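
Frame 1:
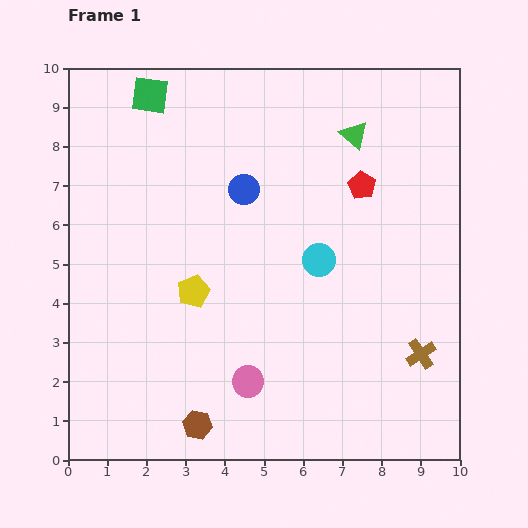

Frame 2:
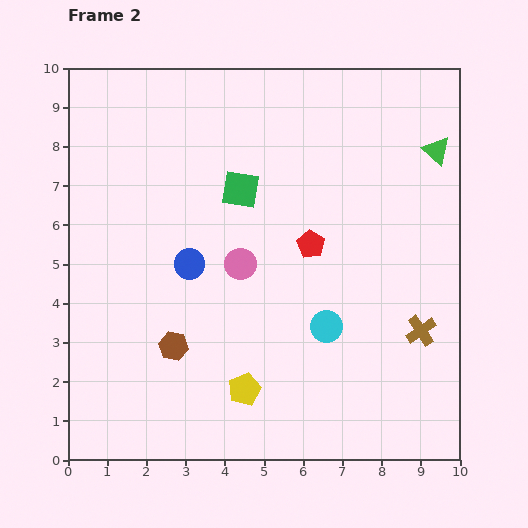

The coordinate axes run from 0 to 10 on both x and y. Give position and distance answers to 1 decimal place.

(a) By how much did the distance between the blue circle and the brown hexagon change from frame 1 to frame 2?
-4.0

Distance in frame 1: 6.1. Distance in frame 2: 2.1.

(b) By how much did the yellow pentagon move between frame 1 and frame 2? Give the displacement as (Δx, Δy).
(1.3, -2.5)

The yellow pentagon was at (3.2, 4.3) in frame 1 and (4.5, 1.8) in frame 2.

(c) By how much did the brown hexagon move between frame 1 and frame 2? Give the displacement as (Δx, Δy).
(-0.6, 2.0)

The brown hexagon was at (3.3, 0.9) in frame 1 and (2.7, 2.9) in frame 2.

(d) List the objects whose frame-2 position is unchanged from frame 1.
none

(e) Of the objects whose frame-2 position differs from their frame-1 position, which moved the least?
the brown cross

(moved 0.6)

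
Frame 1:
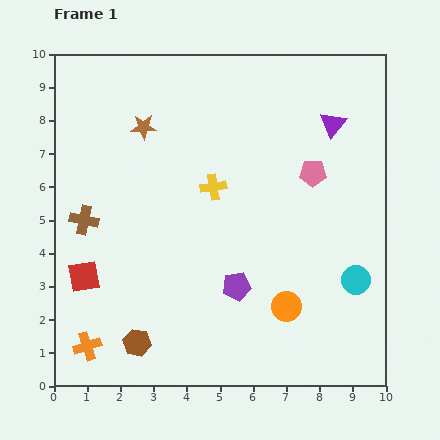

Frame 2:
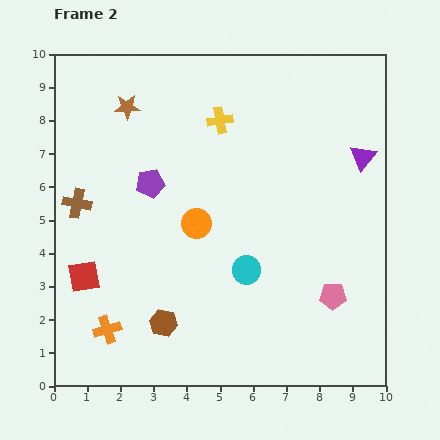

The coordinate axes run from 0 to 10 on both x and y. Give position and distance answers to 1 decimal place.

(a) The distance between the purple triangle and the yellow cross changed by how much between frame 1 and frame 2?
+0.3

Distance in frame 1: 4.1. Distance in frame 2: 4.4.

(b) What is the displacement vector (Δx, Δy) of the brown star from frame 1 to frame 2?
(-0.5, 0.6)

The brown star was at (2.7, 7.8) in frame 1 and (2.2, 8.4) in frame 2.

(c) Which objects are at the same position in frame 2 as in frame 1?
the red square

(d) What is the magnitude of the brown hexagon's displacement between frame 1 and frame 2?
1.0

The brown hexagon moved from (2.5, 1.3) to (3.3, 1.9), a distance of √(0.8² + 0.6²) ≈ 1.0.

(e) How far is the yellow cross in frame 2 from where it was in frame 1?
2.0

The yellow cross moved from (4.8, 6.0) to (5.0, 8.0), a distance of √(0.2² + 2.0²) ≈ 2.0.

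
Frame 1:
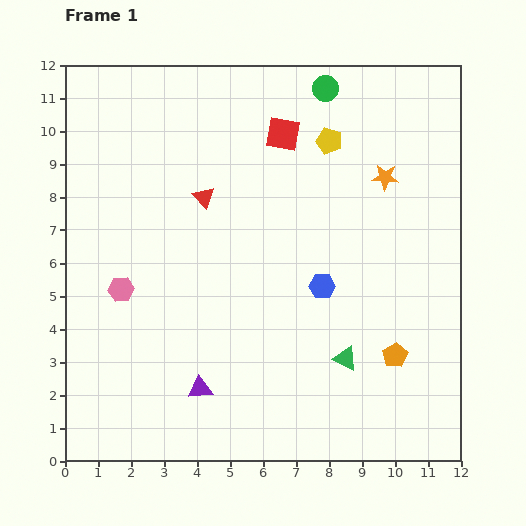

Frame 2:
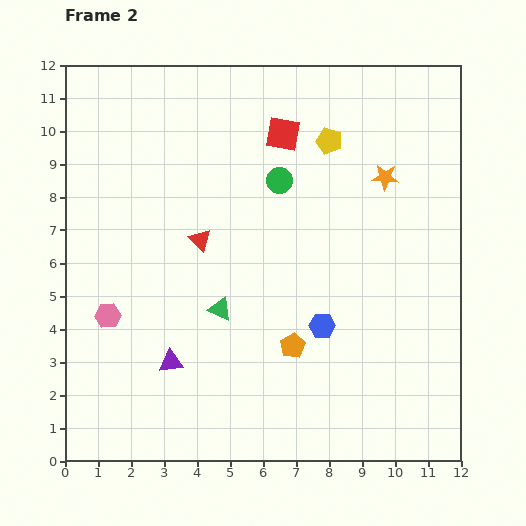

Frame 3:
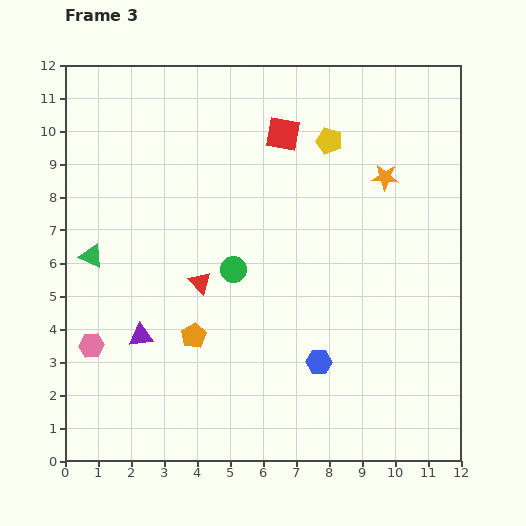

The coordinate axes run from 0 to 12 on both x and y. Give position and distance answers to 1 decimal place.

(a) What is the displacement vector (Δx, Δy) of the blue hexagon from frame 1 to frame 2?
(0.0, -1.2)

The blue hexagon was at (7.8, 5.3) in frame 1 and (7.8, 4.1) in frame 2.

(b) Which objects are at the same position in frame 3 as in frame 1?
the yellow pentagon, the red square, the orange star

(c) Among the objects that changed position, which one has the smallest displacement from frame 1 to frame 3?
the pink hexagon

(moved 1.9)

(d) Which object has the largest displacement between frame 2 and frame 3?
the green triangle

(moved 4.2; next 3.0)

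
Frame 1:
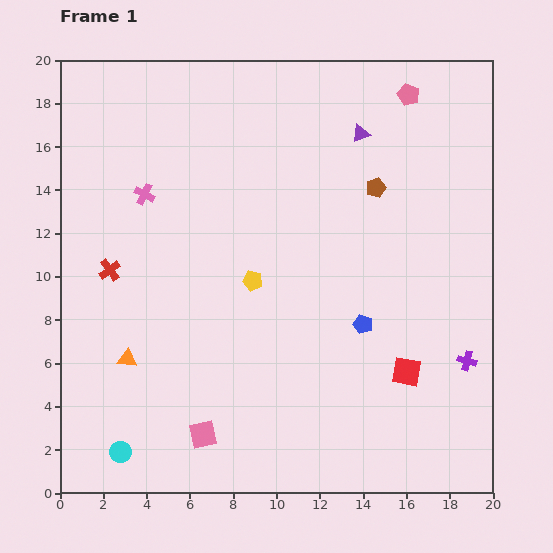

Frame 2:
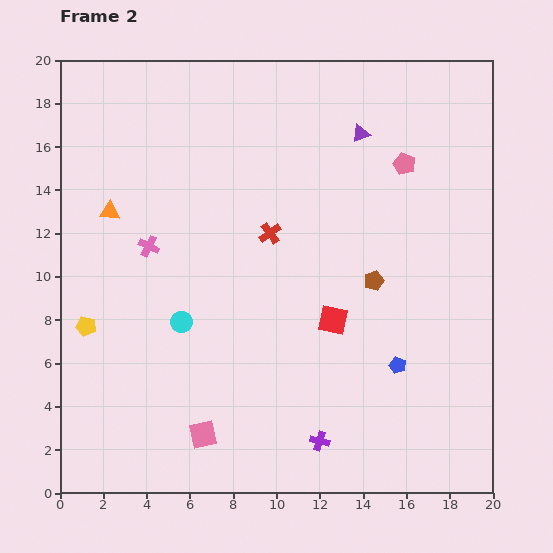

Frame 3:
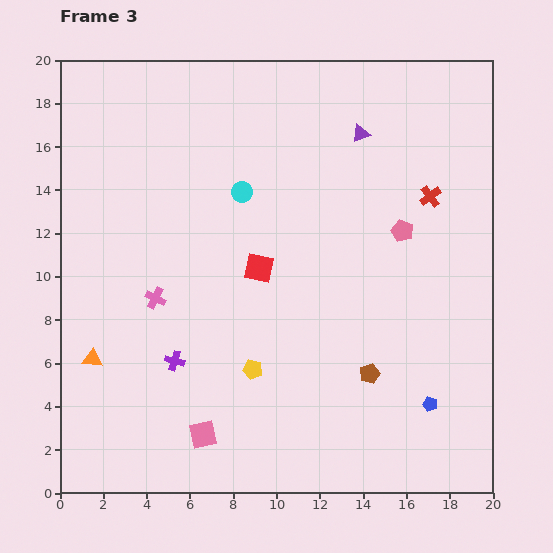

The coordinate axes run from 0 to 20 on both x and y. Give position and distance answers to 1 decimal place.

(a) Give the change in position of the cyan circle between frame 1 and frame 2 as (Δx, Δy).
(2.8, 6.0)

The cyan circle was at (2.8, 1.9) in frame 1 and (5.6, 7.9) in frame 2.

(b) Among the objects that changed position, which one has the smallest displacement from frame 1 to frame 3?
the orange triangle

(moved 1.6)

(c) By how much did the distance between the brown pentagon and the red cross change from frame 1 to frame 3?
-4.2

Distance in frame 1: 12.9. Distance in frame 3: 8.7.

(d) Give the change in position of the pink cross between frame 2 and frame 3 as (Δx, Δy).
(0.3, -2.4)

The pink cross was at (4.1, 11.4) in frame 2 and (4.4, 9.0) in frame 3.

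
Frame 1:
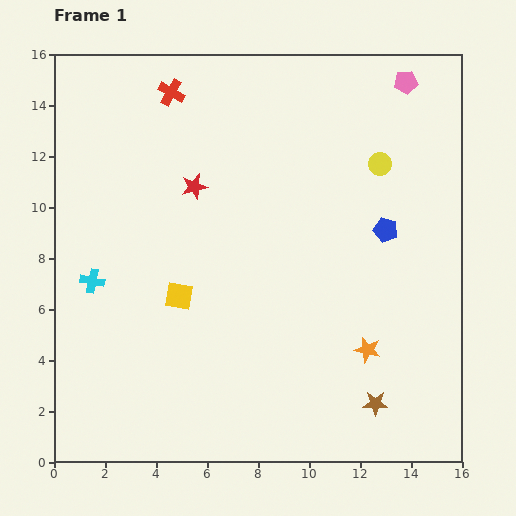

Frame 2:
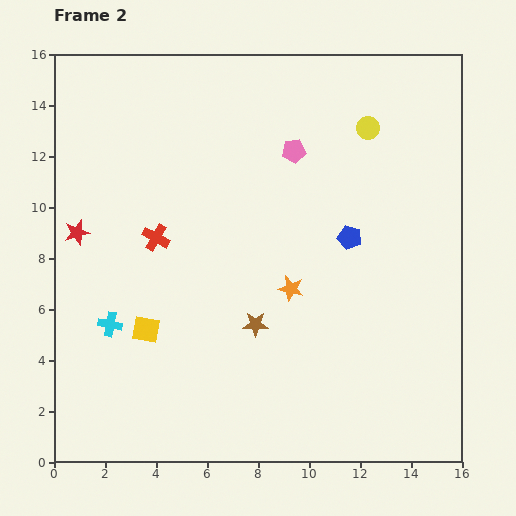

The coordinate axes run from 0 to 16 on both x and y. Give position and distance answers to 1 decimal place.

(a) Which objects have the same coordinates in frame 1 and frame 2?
none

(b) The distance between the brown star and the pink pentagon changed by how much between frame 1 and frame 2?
-5.7

Distance in frame 1: 12.7. Distance in frame 2: 7.0.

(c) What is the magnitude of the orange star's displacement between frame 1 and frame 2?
3.8

The orange star moved from (12.3, 4.4) to (9.3, 6.8), a distance of √(3.0² + 2.4²) ≈ 3.8.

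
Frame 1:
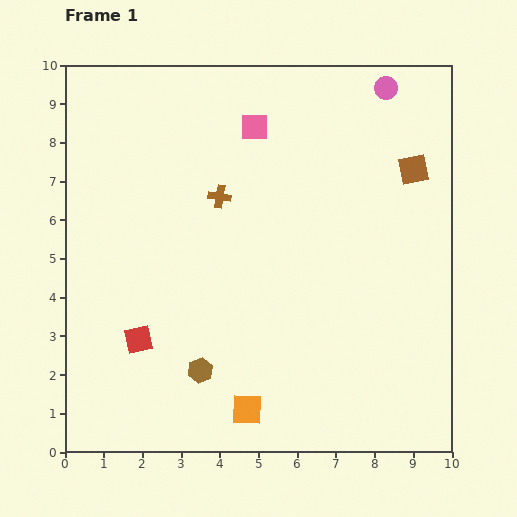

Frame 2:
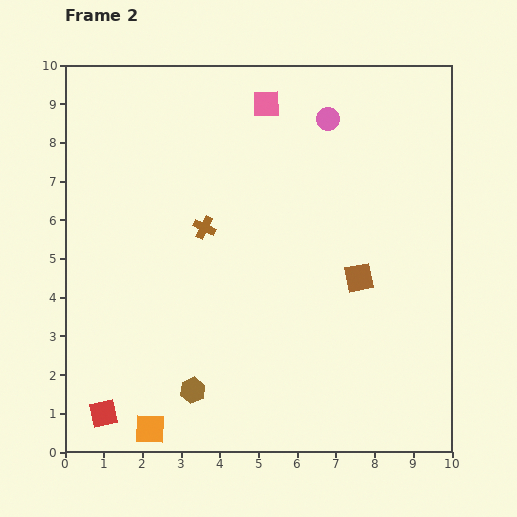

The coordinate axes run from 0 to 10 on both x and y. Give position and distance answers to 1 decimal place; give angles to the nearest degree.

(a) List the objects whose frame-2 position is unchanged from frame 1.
none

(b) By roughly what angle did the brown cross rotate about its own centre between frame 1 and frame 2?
17° clockwise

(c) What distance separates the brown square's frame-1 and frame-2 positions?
3.1

The brown square moved from (9.0, 7.3) to (7.6, 4.5), a distance of √(1.4² + 2.8²) ≈ 3.1.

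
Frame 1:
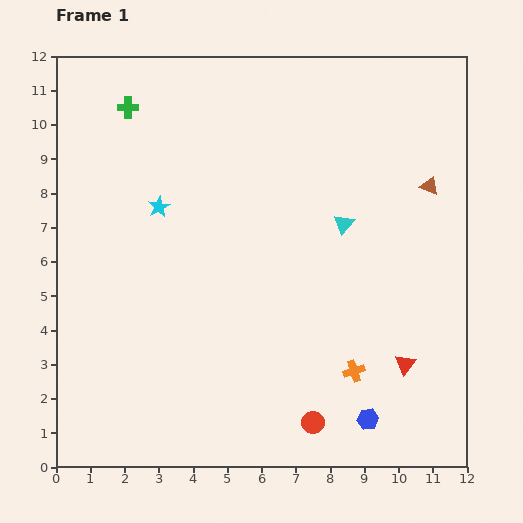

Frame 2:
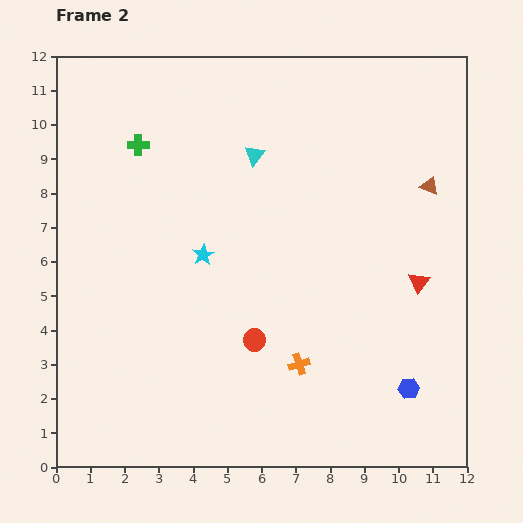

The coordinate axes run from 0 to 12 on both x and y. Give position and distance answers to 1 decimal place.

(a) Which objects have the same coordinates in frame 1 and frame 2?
the brown triangle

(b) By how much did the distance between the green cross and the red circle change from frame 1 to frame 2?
-4.1

Distance in frame 1: 10.7. Distance in frame 2: 6.6.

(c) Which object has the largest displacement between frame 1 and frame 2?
the cyan triangle

(moved 3.3; next 2.9)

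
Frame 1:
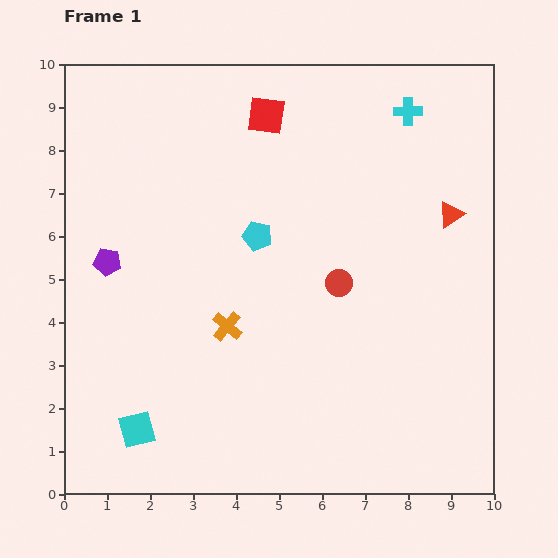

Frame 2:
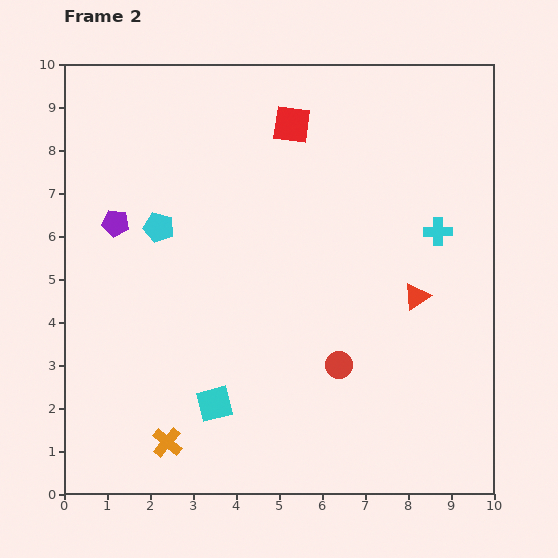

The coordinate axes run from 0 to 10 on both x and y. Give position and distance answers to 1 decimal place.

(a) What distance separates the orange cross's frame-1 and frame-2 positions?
3.0

The orange cross moved from (3.8, 3.9) to (2.4, 1.2), a distance of √(1.4² + 2.7²) ≈ 3.0.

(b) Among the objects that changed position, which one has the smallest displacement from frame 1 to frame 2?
the red square

(moved 0.6)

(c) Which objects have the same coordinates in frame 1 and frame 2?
none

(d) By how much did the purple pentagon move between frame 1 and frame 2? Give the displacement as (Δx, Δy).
(0.2, 0.9)

The purple pentagon was at (1.0, 5.4) in frame 1 and (1.2, 6.3) in frame 2.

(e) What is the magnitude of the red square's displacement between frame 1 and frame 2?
0.6

The red square moved from (4.7, 8.8) to (5.3, 8.6), a distance of √(0.6² + 0.2²) ≈ 0.6.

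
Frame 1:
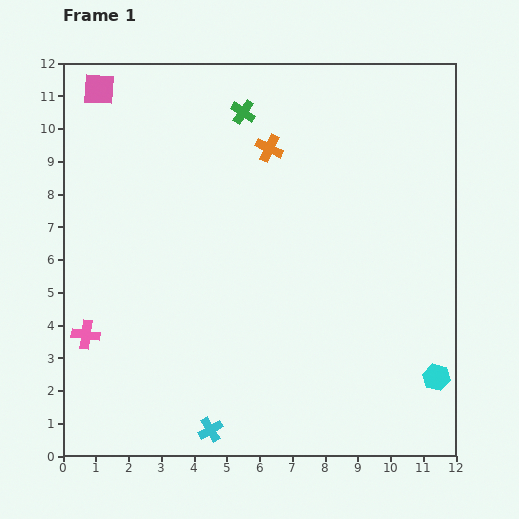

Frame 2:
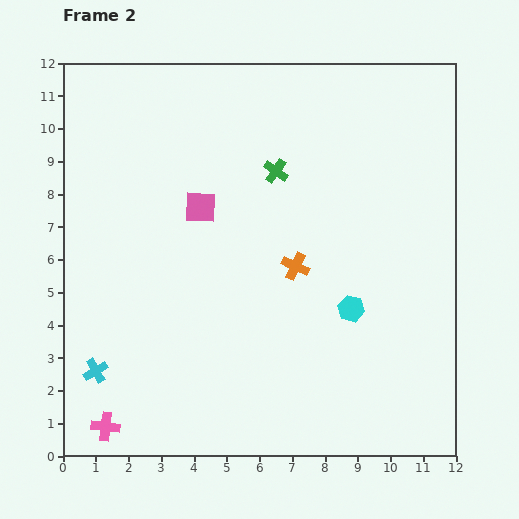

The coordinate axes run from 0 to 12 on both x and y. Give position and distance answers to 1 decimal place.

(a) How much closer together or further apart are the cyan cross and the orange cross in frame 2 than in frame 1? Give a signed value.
-1.9

Distance in frame 1: 8.8. Distance in frame 2: 6.9.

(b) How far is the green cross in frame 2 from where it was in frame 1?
2.1

The green cross moved from (5.5, 10.5) to (6.5, 8.7), a distance of √(1.0² + 1.8²) ≈ 2.1.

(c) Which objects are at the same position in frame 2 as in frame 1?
none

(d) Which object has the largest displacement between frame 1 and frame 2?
the pink square

(moved 4.8; next 3.9)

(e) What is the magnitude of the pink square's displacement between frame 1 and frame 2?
4.8

The pink square moved from (1.1, 11.2) to (4.2, 7.6), a distance of √(3.1² + 3.6²) ≈ 4.8.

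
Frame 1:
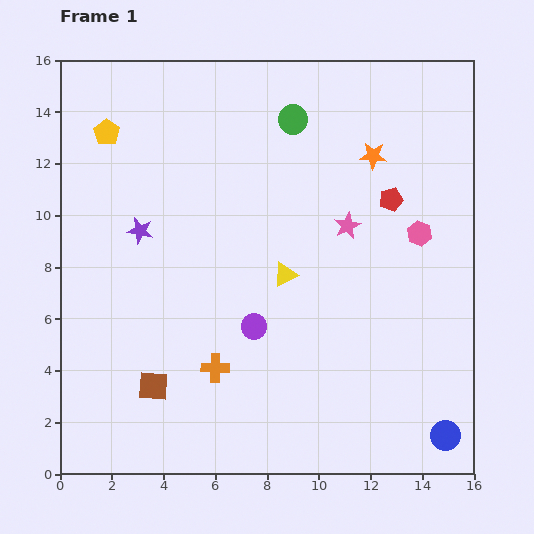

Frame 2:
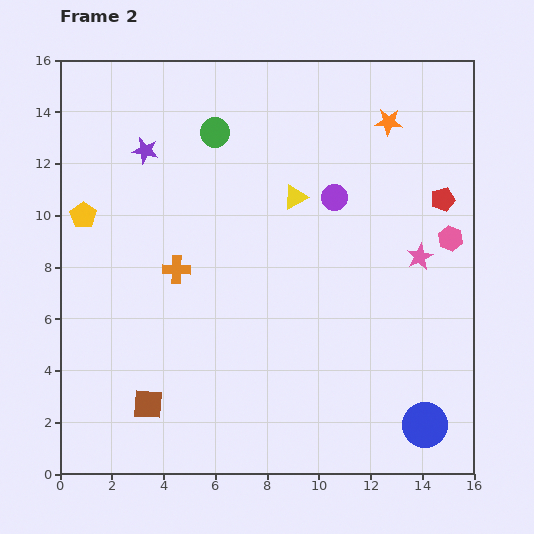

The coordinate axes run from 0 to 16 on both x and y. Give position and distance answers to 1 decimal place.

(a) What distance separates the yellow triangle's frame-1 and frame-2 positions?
3.0

The yellow triangle moved from (8.7, 7.7) to (9.1, 10.7), a distance of √(0.4² + 3.0²) ≈ 3.0.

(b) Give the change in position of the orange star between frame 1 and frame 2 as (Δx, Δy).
(0.6, 1.3)

The orange star was at (12.1, 12.3) in frame 1 and (12.7, 13.6) in frame 2.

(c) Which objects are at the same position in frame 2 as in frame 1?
none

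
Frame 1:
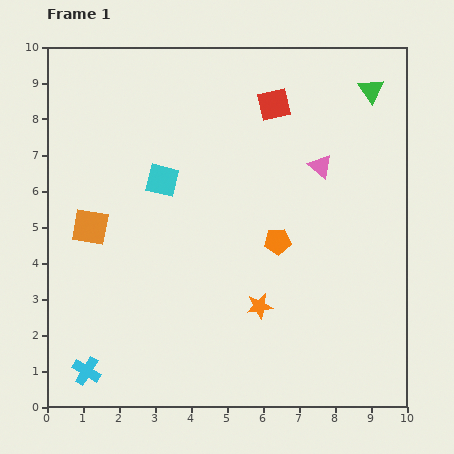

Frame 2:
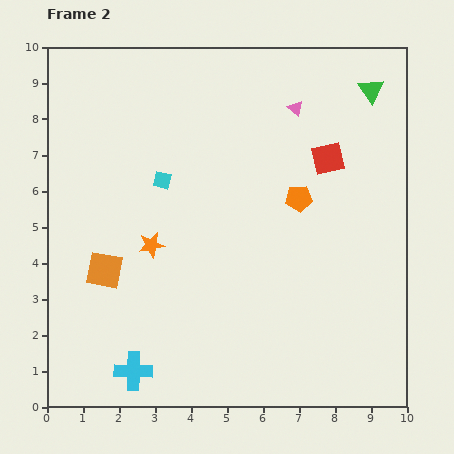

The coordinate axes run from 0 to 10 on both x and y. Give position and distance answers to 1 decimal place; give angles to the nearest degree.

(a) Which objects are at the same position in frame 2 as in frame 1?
the cyan square, the green triangle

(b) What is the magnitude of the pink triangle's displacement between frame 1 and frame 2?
1.7

The pink triangle moved from (7.6, 6.7) to (6.9, 8.3), a distance of √(0.7² + 1.6²) ≈ 1.7.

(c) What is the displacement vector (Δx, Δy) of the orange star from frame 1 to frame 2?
(-3.0, 1.7)

The orange star was at (5.9, 2.8) in frame 1 and (2.9, 4.5) in frame 2.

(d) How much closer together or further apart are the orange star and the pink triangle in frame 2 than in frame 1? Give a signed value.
+1.2

Distance in frame 1: 4.3. Distance in frame 2: 5.5.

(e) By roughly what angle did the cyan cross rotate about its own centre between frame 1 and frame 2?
30° counter-clockwise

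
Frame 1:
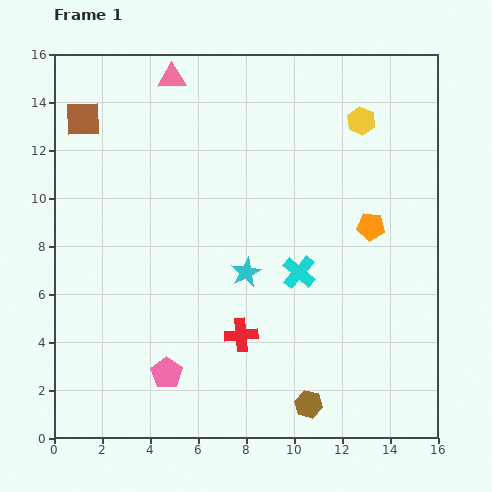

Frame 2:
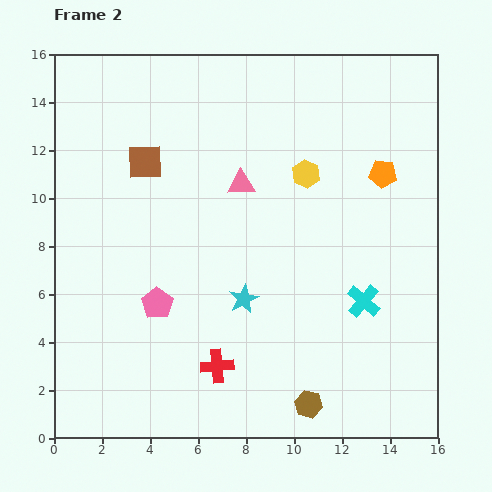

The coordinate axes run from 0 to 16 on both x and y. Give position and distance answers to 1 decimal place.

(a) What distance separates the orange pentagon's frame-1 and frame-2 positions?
2.3

The orange pentagon moved from (13.2, 8.8) to (13.7, 11.0), a distance of √(0.5² + 2.2²) ≈ 2.3.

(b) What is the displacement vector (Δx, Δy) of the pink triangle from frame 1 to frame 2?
(2.9, -4.4)

The pink triangle was at (4.9, 15.0) in frame 1 and (7.8, 10.6) in frame 2.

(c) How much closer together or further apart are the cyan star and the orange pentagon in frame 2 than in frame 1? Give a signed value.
+2.3

Distance in frame 1: 5.5. Distance in frame 2: 7.8.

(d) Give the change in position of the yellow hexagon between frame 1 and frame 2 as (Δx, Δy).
(-2.3, -2.2)

The yellow hexagon was at (12.8, 13.2) in frame 1 and (10.5, 11.0) in frame 2.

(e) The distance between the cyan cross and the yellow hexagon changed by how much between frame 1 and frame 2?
-1.0

Distance in frame 1: 6.8. Distance in frame 2: 5.8.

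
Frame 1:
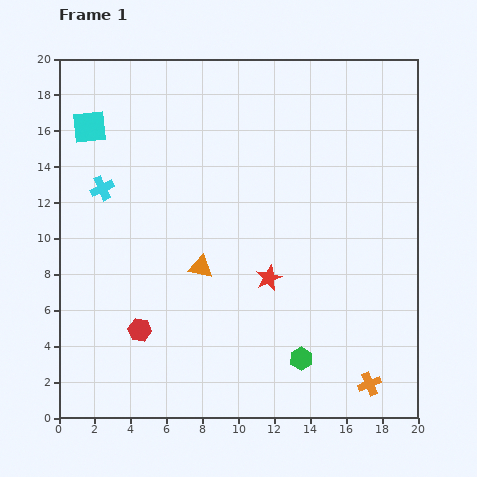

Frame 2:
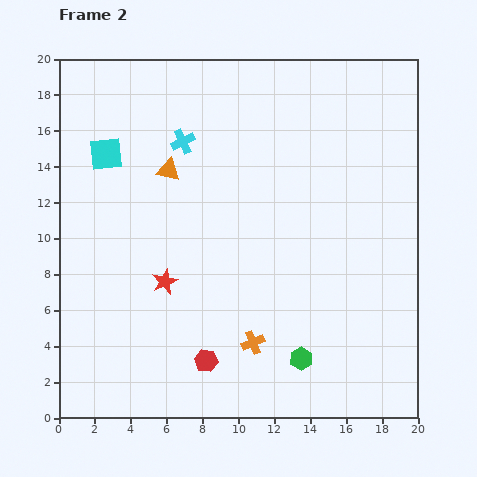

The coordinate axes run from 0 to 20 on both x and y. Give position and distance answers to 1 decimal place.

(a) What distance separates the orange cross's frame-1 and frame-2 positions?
6.9

The orange cross moved from (17.3, 1.9) to (10.8, 4.2), a distance of √(6.5² + 2.3²) ≈ 6.9.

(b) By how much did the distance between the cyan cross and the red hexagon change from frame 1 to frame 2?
+4.1

Distance in frame 1: 8.2. Distance in frame 2: 12.3.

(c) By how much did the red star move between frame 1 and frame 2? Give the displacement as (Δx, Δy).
(-5.8, -0.2)

The red star was at (11.7, 7.8) in frame 1 and (5.9, 7.6) in frame 2.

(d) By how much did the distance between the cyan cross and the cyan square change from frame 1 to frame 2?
+0.9

Distance in frame 1: 3.5. Distance in frame 2: 4.4.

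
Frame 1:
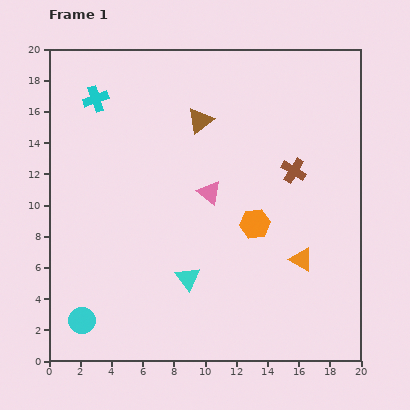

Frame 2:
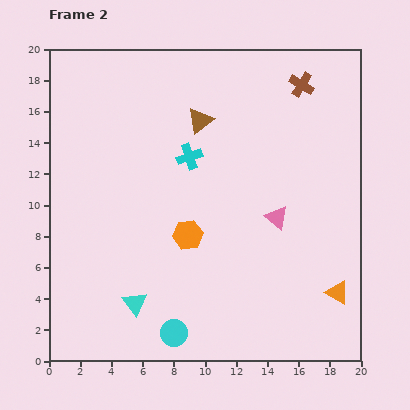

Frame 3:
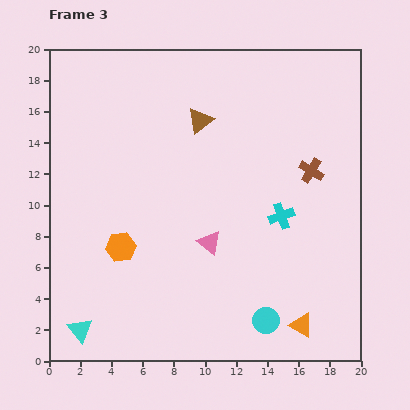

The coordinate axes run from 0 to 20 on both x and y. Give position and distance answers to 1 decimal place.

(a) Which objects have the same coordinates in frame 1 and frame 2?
the brown triangle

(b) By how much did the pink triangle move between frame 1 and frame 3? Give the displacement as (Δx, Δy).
(0.0, -3.2)

The pink triangle was at (10.3, 10.8) in frame 1 and (10.3, 7.6) in frame 3.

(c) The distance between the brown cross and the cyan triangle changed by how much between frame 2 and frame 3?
+0.4

Distance in frame 2: 17.6. Distance in frame 3: 18.0.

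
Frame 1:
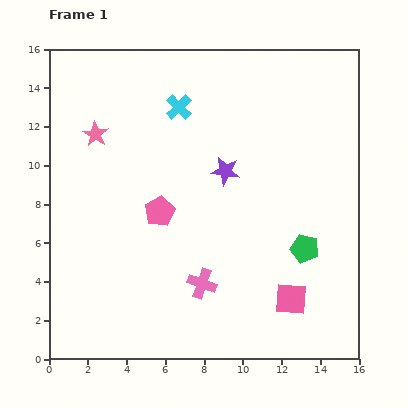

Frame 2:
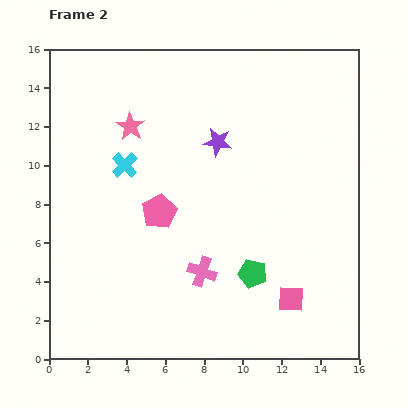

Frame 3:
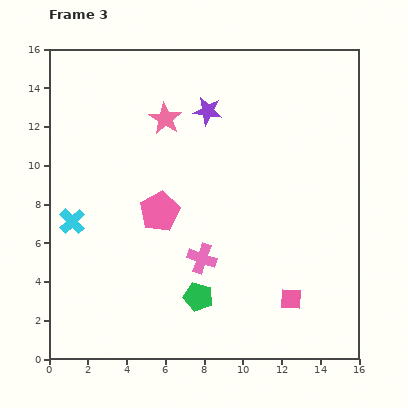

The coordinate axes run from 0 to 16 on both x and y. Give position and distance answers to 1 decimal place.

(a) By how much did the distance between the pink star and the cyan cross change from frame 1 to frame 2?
-2.5

Distance in frame 1: 4.5. Distance in frame 2: 2.0.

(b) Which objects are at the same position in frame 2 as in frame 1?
the pink square, the pink pentagon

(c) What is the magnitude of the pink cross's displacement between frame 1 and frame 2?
0.6

The pink cross moved from (7.9, 3.9) to (7.9, 4.5), a distance of √(0.0² + 0.6²) ≈ 0.6.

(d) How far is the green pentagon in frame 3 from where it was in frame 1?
6.0

The green pentagon moved from (13.2, 5.7) to (7.7, 3.2), a distance of √(5.5² + 2.5²) ≈ 6.0.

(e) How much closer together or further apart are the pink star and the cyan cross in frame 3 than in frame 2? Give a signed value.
+5.2

Distance in frame 2: 2.0. Distance in frame 3: 7.2.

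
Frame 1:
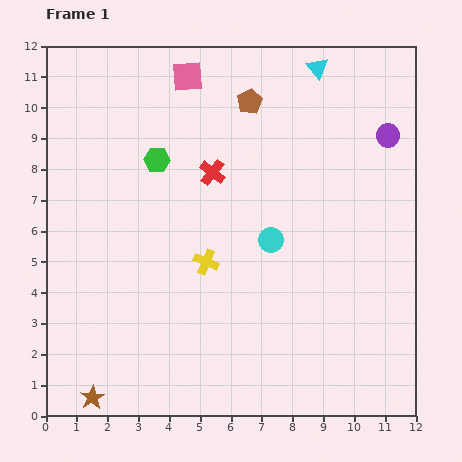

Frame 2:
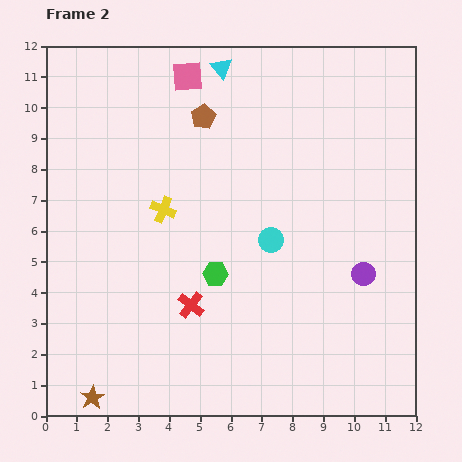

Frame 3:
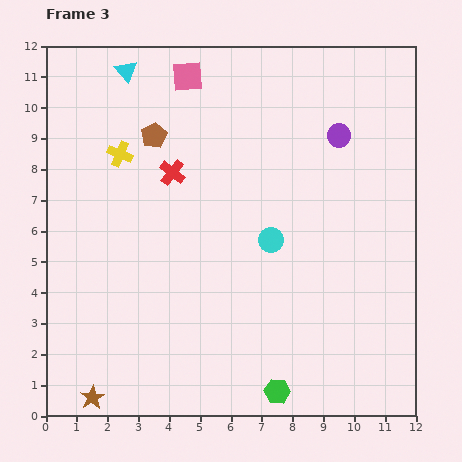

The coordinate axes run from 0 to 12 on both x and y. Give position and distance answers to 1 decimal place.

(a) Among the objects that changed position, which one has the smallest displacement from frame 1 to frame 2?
the brown pentagon

(moved 1.6)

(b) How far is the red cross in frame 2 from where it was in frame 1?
4.4

The red cross moved from (5.4, 7.9) to (4.7, 3.6), a distance of √(0.7² + 4.3²) ≈ 4.4.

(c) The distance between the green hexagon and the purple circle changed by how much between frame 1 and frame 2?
-2.7

Distance in frame 1: 7.5. Distance in frame 2: 4.8.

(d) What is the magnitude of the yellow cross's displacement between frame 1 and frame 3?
4.5

The yellow cross moved from (5.2, 5.0) to (2.4, 8.5), a distance of √(2.8² + 3.5²) ≈ 4.5.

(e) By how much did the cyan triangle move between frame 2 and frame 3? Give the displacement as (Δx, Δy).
(-3.1, -0.1)

The cyan triangle was at (5.7, 11.3) in frame 2 and (2.6, 11.2) in frame 3.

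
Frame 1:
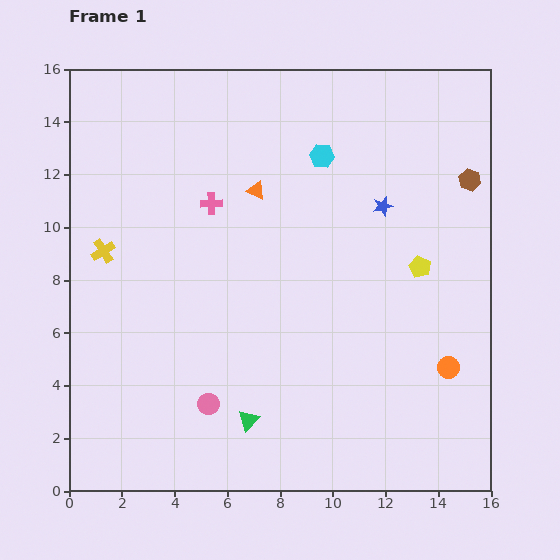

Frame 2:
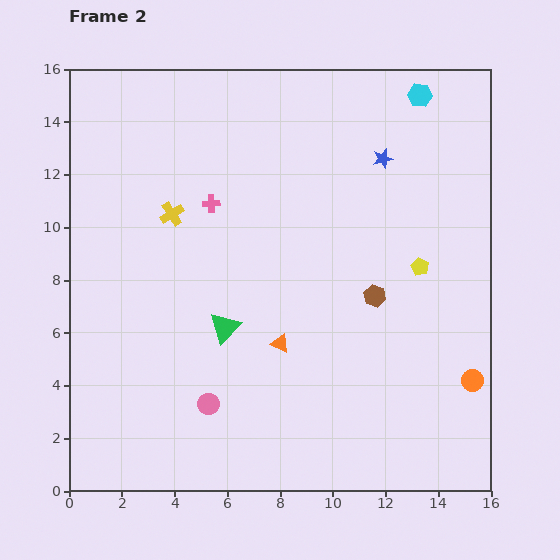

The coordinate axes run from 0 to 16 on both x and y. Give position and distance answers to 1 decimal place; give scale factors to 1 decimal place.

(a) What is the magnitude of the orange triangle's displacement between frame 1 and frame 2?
5.9

The orange triangle moved from (7.1, 11.4) to (8.0, 5.6), a distance of √(0.9² + 5.8²) ≈ 5.9.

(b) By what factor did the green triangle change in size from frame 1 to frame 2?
1.5×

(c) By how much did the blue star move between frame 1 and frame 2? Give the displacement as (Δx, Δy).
(0.0, 1.8)

The blue star was at (11.9, 10.8) in frame 1 and (11.9, 12.6) in frame 2.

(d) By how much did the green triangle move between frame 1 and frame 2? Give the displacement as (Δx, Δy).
(-0.9, 3.5)

The green triangle was at (6.8, 2.7) in frame 1 and (5.9, 6.2) in frame 2.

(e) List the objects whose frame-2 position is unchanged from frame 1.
the pink cross, the yellow pentagon, the pink circle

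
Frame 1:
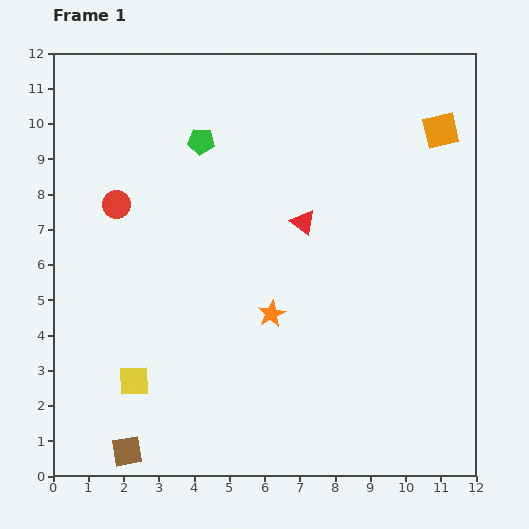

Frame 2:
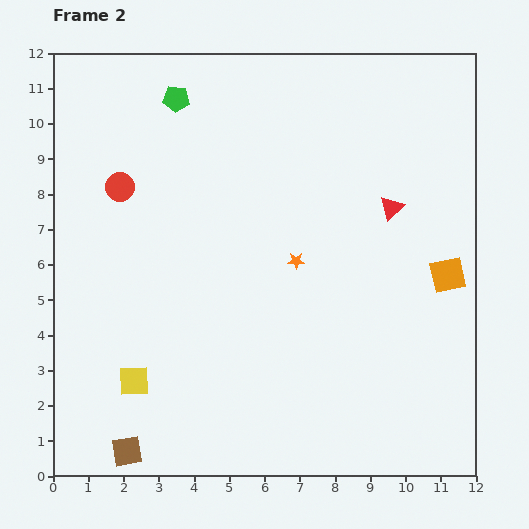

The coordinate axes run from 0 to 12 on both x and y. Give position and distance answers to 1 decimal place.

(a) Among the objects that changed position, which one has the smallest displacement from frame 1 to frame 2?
the red circle

(moved 0.5)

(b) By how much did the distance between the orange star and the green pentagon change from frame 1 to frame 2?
+0.4

Distance in frame 1: 5.3. Distance in frame 2: 5.7.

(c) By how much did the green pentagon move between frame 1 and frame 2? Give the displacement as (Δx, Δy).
(-0.7, 1.2)

The green pentagon was at (4.2, 9.5) in frame 1 and (3.5, 10.7) in frame 2.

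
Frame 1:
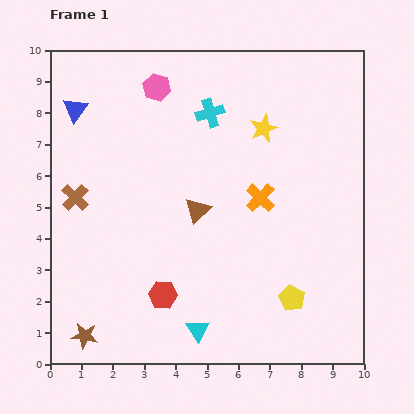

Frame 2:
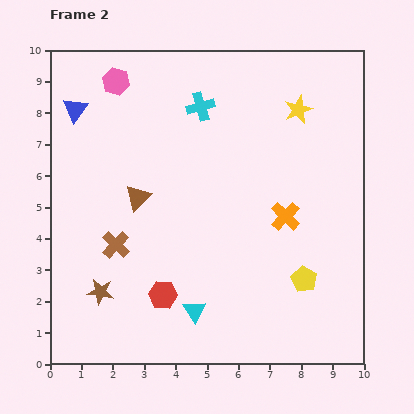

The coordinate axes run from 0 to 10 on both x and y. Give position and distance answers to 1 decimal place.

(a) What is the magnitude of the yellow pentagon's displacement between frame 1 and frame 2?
0.7

The yellow pentagon moved from (7.7, 2.1) to (8.1, 2.7), a distance of √(0.4² + 0.6²) ≈ 0.7.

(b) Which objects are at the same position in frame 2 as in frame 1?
the blue triangle, the red hexagon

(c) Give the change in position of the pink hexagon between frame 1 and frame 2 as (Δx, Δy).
(-1.3, 0.2)

The pink hexagon was at (3.4, 8.8) in frame 1 and (2.1, 9.0) in frame 2.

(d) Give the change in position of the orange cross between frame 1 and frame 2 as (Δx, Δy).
(0.8, -0.6)

The orange cross was at (6.7, 5.3) in frame 1 and (7.5, 4.7) in frame 2.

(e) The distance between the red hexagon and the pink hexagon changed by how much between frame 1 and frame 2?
+0.4

Distance in frame 1: 6.6. Distance in frame 2: 7.0.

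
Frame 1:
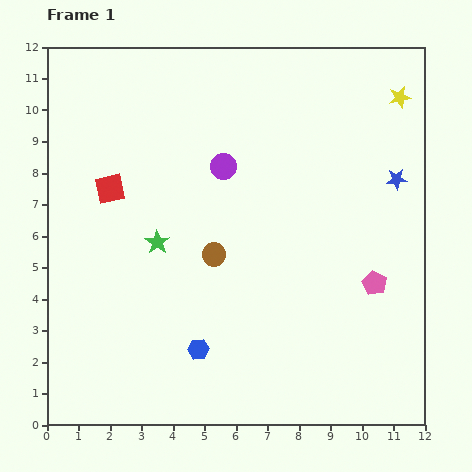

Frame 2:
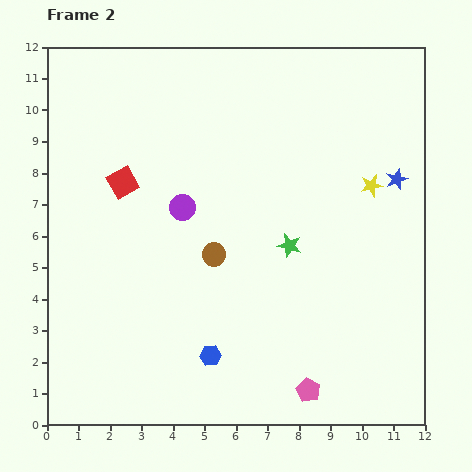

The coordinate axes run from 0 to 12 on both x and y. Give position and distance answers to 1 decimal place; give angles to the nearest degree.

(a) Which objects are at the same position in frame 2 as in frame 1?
the blue star, the brown circle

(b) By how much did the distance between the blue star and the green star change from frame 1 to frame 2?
-3.9

Distance in frame 1: 7.9. Distance in frame 2: 4.0.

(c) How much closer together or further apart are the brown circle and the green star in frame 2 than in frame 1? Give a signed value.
+0.6

Distance in frame 1: 1.8. Distance in frame 2: 2.4.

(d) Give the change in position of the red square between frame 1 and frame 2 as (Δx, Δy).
(0.4, 0.2)

The red square was at (2.0, 7.5) in frame 1 and (2.4, 7.7) in frame 2.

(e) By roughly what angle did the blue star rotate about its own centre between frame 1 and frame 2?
17° counter-clockwise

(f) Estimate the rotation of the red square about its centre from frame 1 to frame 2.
17° counter-clockwise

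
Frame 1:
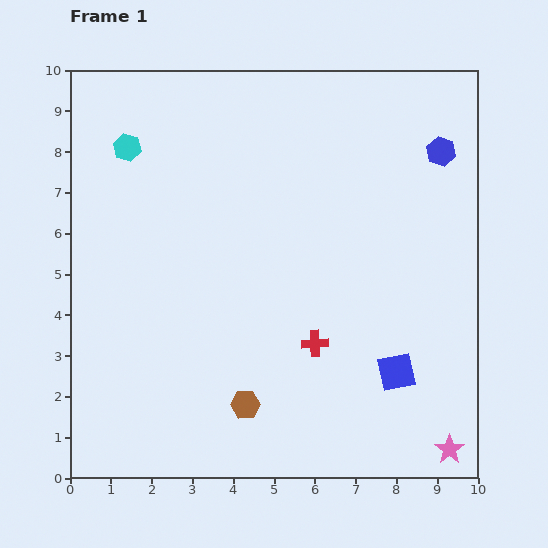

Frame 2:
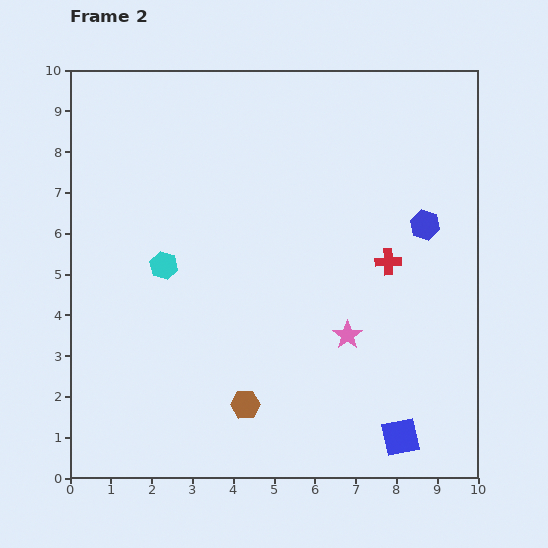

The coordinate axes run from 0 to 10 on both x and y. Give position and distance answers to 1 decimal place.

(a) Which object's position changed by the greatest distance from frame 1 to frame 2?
the pink star

(moved 3.8; next 3.0)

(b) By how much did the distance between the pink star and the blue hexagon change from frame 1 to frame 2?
-4.0

Distance in frame 1: 7.3. Distance in frame 2: 3.3.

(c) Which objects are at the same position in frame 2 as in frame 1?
the brown hexagon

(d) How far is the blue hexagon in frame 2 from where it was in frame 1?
1.8

The blue hexagon moved from (9.1, 8.0) to (8.7, 6.2), a distance of √(0.4² + 1.8²) ≈ 1.8.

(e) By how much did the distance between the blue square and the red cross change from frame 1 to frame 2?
+2.2

Distance in frame 1: 2.1. Distance in frame 2: 4.3.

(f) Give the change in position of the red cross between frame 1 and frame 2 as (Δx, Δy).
(1.8, 2.0)

The red cross was at (6.0, 3.3) in frame 1 and (7.8, 5.3) in frame 2.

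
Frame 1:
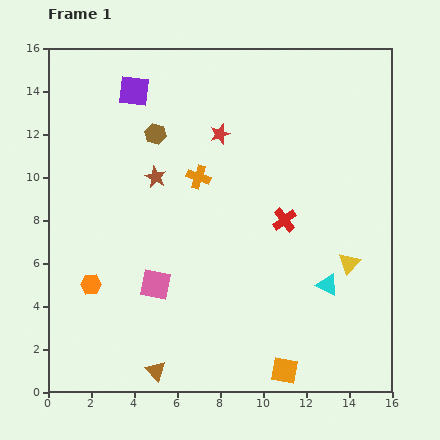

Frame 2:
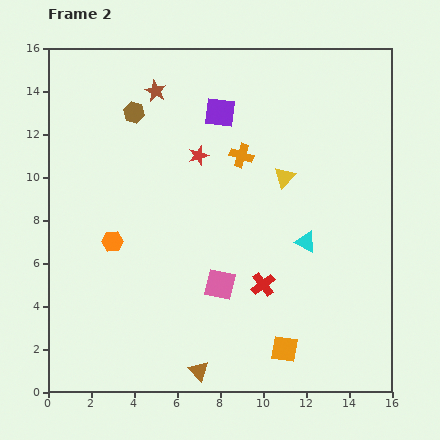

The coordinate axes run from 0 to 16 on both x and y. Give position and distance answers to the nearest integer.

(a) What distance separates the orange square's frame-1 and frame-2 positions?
1

The orange square moved from (11, 1) to (11, 2), a distance of √(0² + 1²) ≈ 1.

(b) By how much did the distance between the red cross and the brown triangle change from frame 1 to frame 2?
-4

Distance in frame 1: 9. Distance in frame 2: 5.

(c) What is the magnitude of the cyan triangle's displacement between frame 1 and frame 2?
2

The cyan triangle moved from (13, 5) to (12, 7), a distance of √(1² + 2²) ≈ 2.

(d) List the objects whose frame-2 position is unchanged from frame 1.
none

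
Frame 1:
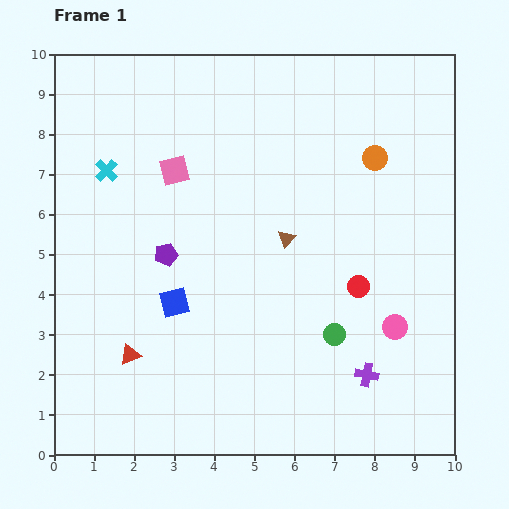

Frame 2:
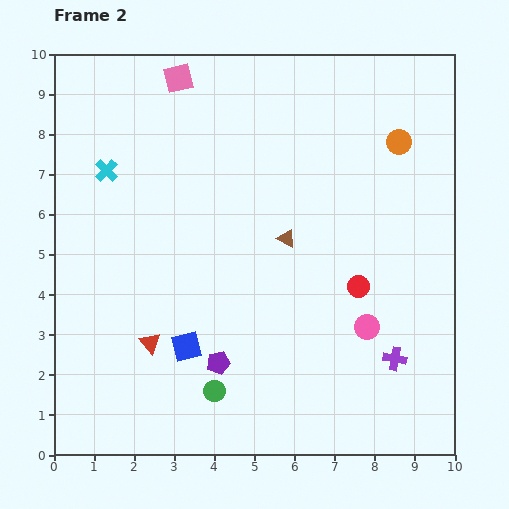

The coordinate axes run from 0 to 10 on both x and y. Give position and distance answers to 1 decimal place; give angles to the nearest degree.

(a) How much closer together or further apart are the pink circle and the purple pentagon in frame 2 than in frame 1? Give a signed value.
-2.2

Distance in frame 1: 6.0. Distance in frame 2: 3.8.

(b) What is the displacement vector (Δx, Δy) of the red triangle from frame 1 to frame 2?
(0.5, 0.3)

The red triangle was at (1.9, 2.5) in frame 1 and (2.4, 2.8) in frame 2.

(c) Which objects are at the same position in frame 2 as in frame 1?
the red circle, the brown triangle, the cyan cross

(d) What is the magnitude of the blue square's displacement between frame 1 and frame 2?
1.1

The blue square moved from (3.0, 3.8) to (3.3, 2.7), a distance of √(0.3² + 1.1²) ≈ 1.1.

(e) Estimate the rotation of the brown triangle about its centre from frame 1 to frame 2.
44° counter-clockwise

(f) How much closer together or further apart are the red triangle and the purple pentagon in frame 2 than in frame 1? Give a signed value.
-0.9

Distance in frame 1: 2.7. Distance in frame 2: 1.8.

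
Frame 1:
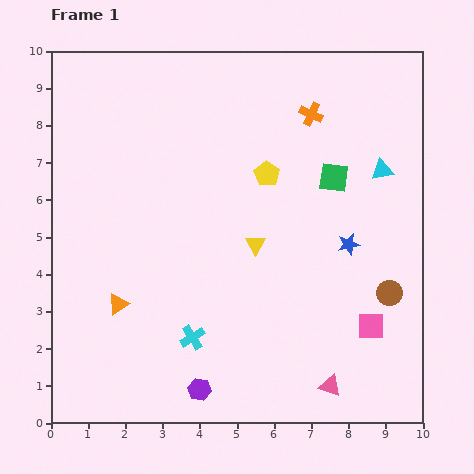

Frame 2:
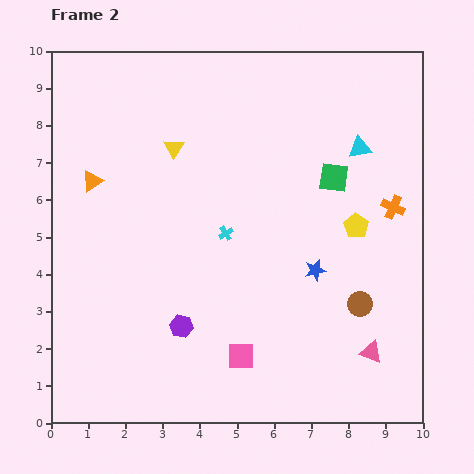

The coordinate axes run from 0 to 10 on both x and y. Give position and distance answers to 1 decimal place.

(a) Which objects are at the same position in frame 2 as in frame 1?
the green square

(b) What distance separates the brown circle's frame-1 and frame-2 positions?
0.9

The brown circle moved from (9.1, 3.5) to (8.3, 3.2), a distance of √(0.8² + 0.3²) ≈ 0.9.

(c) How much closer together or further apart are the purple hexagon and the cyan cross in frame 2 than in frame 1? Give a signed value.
+1.4

Distance in frame 1: 1.4. Distance in frame 2: 2.8.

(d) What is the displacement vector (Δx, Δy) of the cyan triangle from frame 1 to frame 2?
(-0.6, 0.6)

The cyan triangle was at (8.9, 6.8) in frame 1 and (8.3, 7.4) in frame 2.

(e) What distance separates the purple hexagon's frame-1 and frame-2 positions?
1.8

The purple hexagon moved from (4.0, 0.9) to (3.5, 2.6), a distance of √(0.5² + 1.7²) ≈ 1.8.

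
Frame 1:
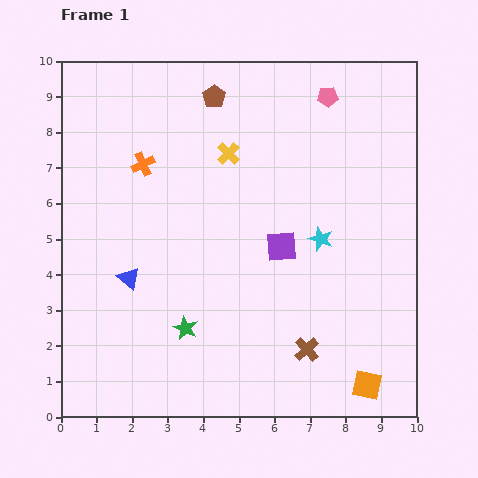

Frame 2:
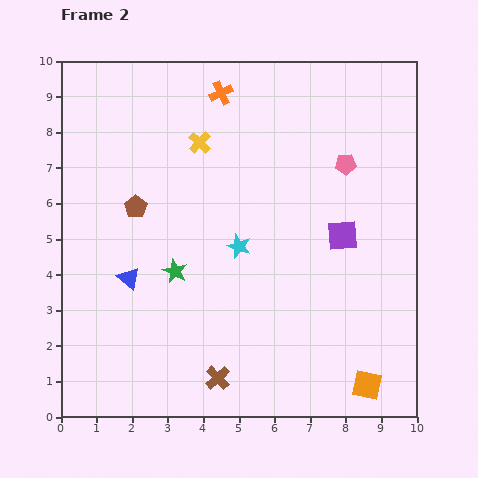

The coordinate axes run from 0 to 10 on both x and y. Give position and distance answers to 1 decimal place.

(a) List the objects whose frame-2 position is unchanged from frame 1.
the orange square, the blue triangle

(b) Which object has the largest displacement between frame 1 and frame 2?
the brown pentagon

(moved 3.8; next 3.0)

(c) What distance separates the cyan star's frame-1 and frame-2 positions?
2.3

The cyan star moved from (7.3, 5.0) to (5.0, 4.8), a distance of √(2.3² + 0.2²) ≈ 2.3.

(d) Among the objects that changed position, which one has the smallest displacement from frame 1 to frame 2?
the yellow cross

(moved 0.9)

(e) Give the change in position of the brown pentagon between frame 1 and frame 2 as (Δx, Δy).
(-2.2, -3.1)

The brown pentagon was at (4.3, 9.0) in frame 1 and (2.1, 5.9) in frame 2.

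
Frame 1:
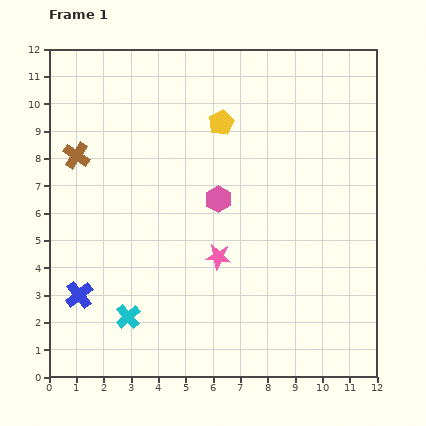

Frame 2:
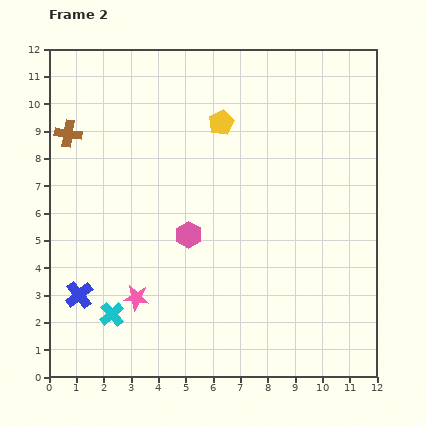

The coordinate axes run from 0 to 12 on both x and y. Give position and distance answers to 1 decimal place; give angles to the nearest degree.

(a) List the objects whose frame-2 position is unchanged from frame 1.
the yellow pentagon, the blue cross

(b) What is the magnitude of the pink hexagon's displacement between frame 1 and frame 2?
1.7

The pink hexagon moved from (6.2, 6.5) to (5.1, 5.2), a distance of √(1.1² + 1.3²) ≈ 1.7.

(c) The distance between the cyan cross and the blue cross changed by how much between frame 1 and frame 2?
-0.6

Distance in frame 1: 2.0. Distance in frame 2: 1.4.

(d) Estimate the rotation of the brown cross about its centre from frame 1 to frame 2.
25° counter-clockwise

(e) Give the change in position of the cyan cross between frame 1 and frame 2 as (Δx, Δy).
(-0.6, 0.1)

The cyan cross was at (2.9, 2.2) in frame 1 and (2.3, 2.3) in frame 2.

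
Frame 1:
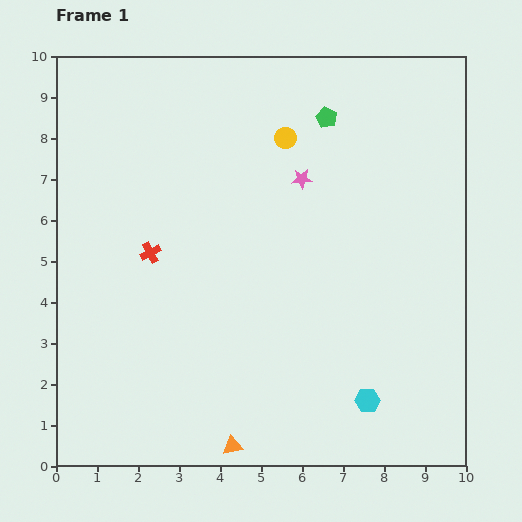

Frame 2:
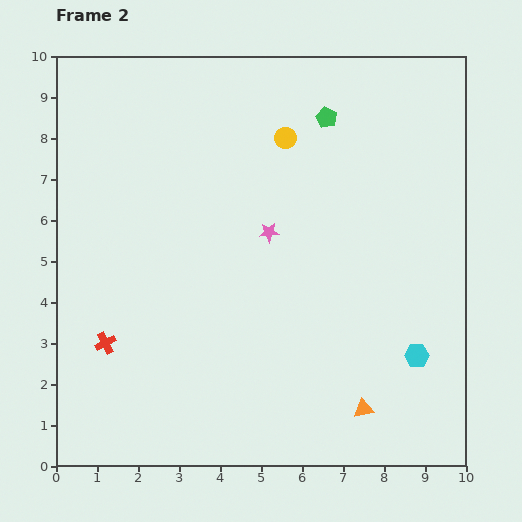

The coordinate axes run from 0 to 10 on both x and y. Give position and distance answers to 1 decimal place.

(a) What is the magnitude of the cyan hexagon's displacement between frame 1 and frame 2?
1.6

The cyan hexagon moved from (7.6, 1.6) to (8.8, 2.7), a distance of √(1.2² + 1.1²) ≈ 1.6.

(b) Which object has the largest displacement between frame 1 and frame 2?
the orange triangle

(moved 3.3; next 2.5)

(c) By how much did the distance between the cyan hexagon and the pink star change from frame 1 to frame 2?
-0.9

Distance in frame 1: 5.6. Distance in frame 2: 4.7.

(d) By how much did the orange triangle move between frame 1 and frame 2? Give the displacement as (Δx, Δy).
(3.2, 0.9)

The orange triangle was at (4.3, 0.5) in frame 1 and (7.5, 1.4) in frame 2.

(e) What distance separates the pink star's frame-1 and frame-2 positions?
1.5

The pink star moved from (6.0, 7.0) to (5.2, 5.7), a distance of √(0.8² + 1.3²) ≈ 1.5.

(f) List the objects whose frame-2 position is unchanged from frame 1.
the yellow circle, the green pentagon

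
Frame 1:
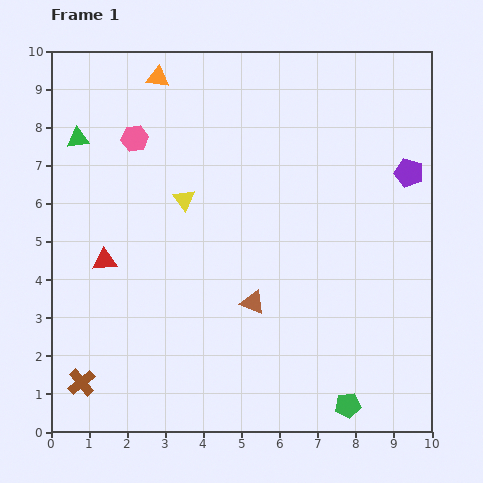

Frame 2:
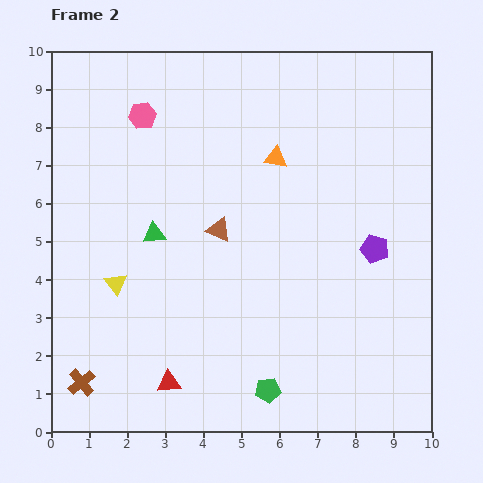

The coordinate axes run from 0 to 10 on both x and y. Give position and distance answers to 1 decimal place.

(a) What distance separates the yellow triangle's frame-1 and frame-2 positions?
2.8

The yellow triangle moved from (3.5, 6.1) to (1.7, 3.9), a distance of √(1.8² + 2.2²) ≈ 2.8.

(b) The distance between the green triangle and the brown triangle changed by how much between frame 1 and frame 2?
-4.6

Distance in frame 1: 6.3. Distance in frame 2: 1.7.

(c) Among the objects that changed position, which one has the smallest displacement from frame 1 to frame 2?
the pink hexagon

(moved 0.6)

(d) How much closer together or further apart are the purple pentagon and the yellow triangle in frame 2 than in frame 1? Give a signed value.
+1.0

Distance in frame 1: 5.9. Distance in frame 2: 6.9.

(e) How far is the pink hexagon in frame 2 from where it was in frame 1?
0.6

The pink hexagon moved from (2.2, 7.7) to (2.4, 8.3), a distance of √(0.2² + 0.6²) ≈ 0.6.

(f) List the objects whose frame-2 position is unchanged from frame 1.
the brown cross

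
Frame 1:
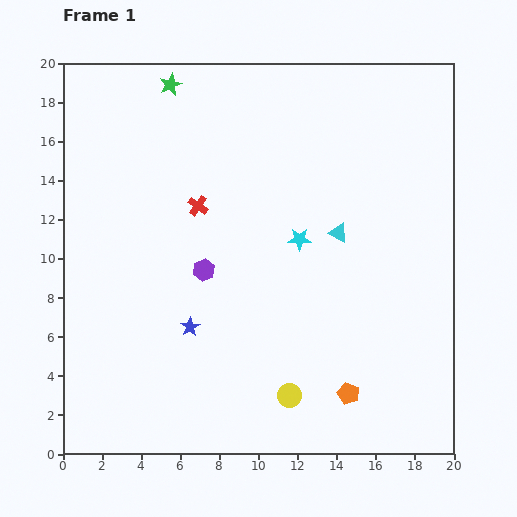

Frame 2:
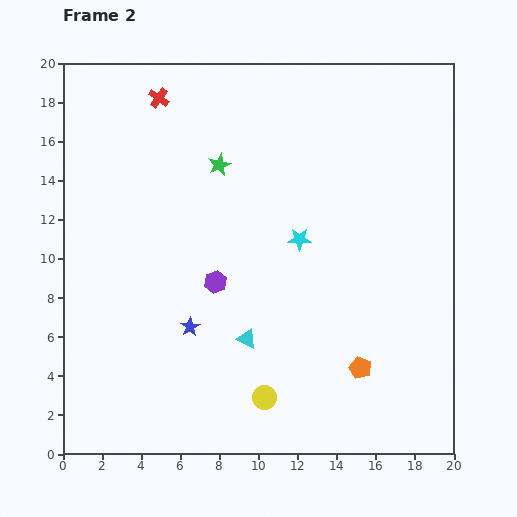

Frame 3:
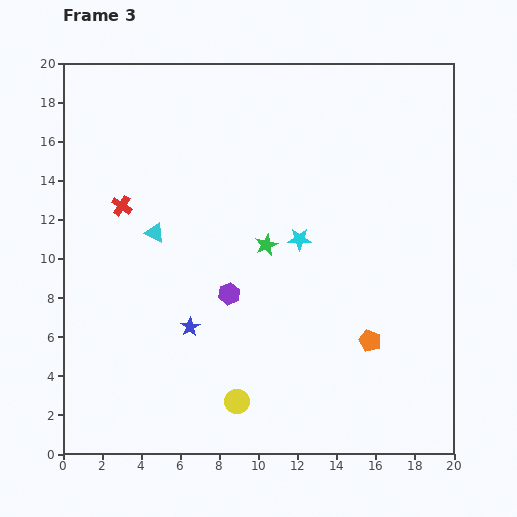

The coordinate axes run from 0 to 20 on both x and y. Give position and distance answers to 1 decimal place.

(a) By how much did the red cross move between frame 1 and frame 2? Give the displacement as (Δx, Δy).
(-2.0, 5.5)

The red cross was at (6.9, 12.7) in frame 1 and (4.9, 18.2) in frame 2.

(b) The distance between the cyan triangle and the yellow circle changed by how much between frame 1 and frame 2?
-5.6

Distance in frame 1: 8.7. Distance in frame 2: 3.1.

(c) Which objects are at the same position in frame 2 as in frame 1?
the cyan star, the blue star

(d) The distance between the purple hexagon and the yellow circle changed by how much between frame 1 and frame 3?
-2.3

Distance in frame 1: 7.8. Distance in frame 3: 5.5.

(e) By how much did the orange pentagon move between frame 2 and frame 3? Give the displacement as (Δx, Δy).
(0.5, 1.4)

The orange pentagon was at (15.2, 4.4) in frame 2 and (15.7, 5.8) in frame 3.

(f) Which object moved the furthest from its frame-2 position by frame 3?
the cyan triangle

(moved 7.2; next 5.8)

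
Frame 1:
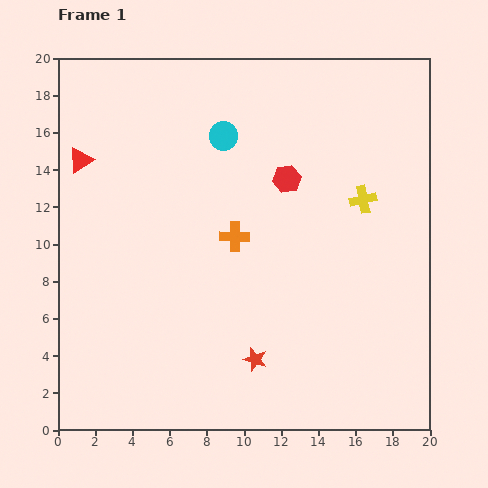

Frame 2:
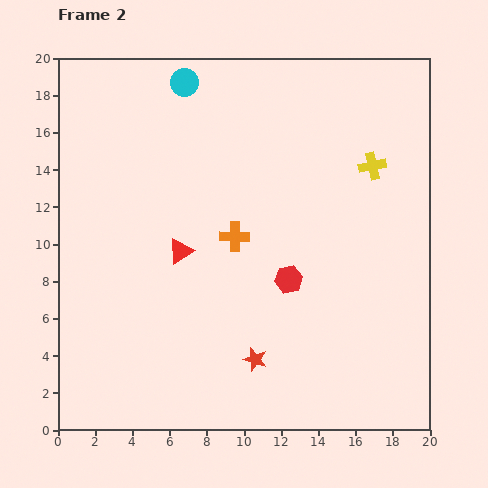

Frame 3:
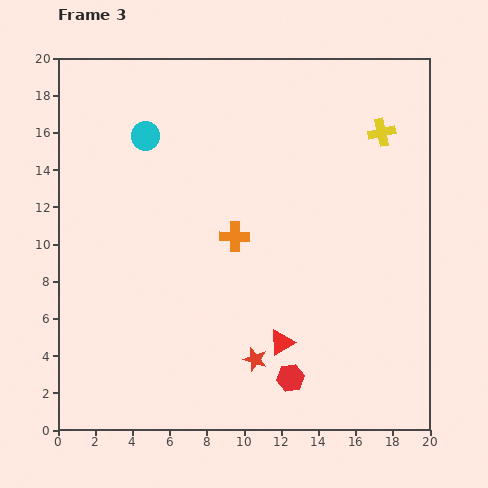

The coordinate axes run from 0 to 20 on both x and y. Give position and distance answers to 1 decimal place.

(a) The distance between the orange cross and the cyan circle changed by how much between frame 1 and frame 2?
+3.3

Distance in frame 1: 5.4. Distance in frame 2: 8.7.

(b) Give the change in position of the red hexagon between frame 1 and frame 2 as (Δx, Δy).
(0.1, -5.4)

The red hexagon was at (12.3, 13.5) in frame 1 and (12.4, 8.1) in frame 2.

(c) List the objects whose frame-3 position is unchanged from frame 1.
the red star, the orange cross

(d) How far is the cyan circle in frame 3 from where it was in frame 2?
3.6

The cyan circle moved from (6.8, 18.7) to (4.7, 15.8), a distance of √(2.1² + 2.9²) ≈ 3.6.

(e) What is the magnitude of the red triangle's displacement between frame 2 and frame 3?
7.3

The red triangle moved from (6.6, 9.6) to (12.0, 4.7), a distance of √(5.4² + 4.9²) ≈ 7.3.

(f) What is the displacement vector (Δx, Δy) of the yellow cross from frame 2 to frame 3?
(0.5, 1.8)

The yellow cross was at (16.9, 14.2) in frame 2 and (17.4, 16.0) in frame 3.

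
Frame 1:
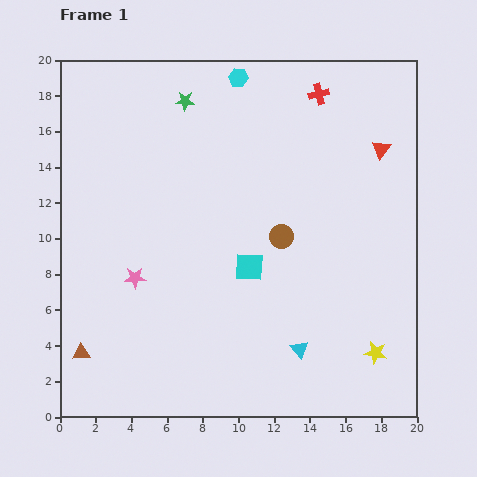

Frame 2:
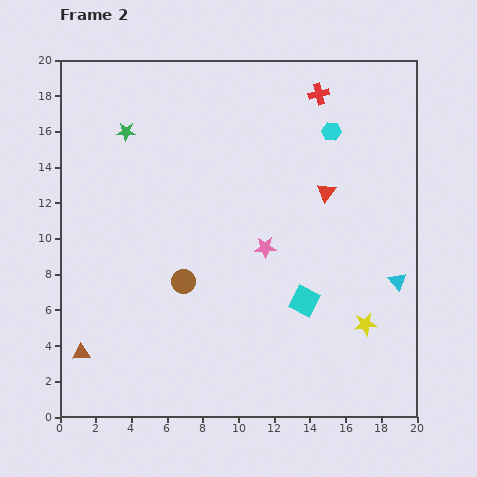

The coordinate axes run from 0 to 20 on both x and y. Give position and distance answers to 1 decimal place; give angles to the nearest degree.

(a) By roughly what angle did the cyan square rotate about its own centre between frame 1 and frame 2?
23° clockwise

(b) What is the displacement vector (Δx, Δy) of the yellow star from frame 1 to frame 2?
(-0.6, 1.6)

The yellow star was at (17.7, 3.6) in frame 1 and (17.1, 5.2) in frame 2.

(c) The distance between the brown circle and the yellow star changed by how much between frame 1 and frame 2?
+2.1

Distance in frame 1: 8.4. Distance in frame 2: 10.5.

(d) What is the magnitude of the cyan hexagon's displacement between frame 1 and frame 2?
6.0

The cyan hexagon moved from (10.0, 19.0) to (15.2, 16.0), a distance of √(5.2² + 3.0²) ≈ 6.0.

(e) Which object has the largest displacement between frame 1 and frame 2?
the pink star

(moved 7.5; next 6.7)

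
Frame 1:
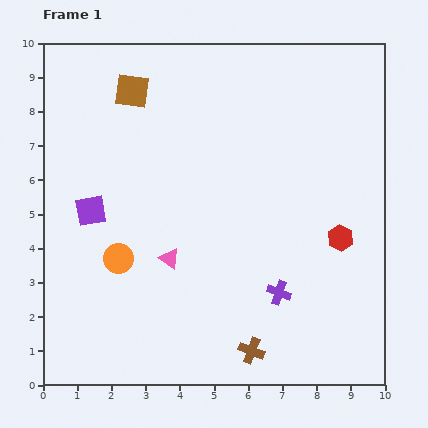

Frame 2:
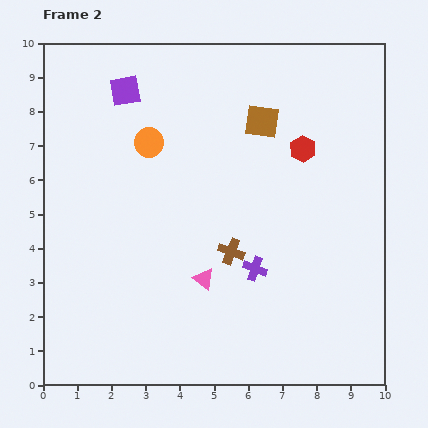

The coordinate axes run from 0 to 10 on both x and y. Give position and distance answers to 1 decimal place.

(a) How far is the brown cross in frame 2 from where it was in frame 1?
3.0

The brown cross moved from (6.1, 1.0) to (5.5, 3.9), a distance of √(0.6² + 2.9²) ≈ 3.0.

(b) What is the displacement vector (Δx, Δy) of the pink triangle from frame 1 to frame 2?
(1.0, -0.6)

The pink triangle was at (3.7, 3.7) in frame 1 and (4.7, 3.1) in frame 2.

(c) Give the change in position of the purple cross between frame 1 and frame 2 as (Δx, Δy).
(-0.7, 0.7)

The purple cross was at (6.9, 2.7) in frame 1 and (6.2, 3.4) in frame 2.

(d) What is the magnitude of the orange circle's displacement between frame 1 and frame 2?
3.5

The orange circle moved from (2.2, 3.7) to (3.1, 7.1), a distance of √(0.9² + 3.4²) ≈ 3.5.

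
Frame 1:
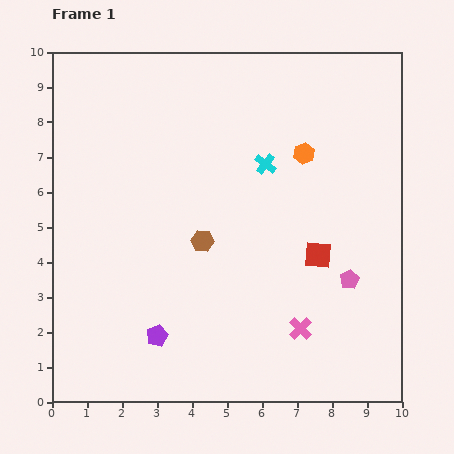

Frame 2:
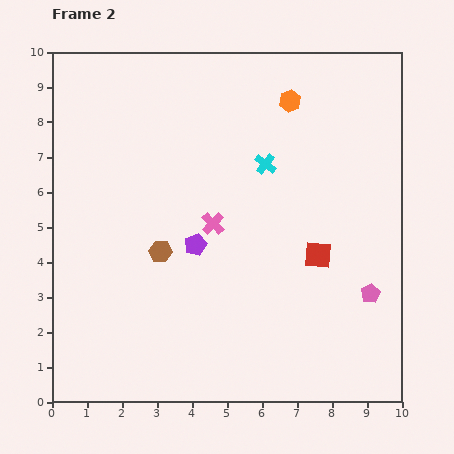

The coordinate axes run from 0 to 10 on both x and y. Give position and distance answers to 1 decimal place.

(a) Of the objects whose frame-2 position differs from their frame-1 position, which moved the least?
the pink pentagon

(moved 0.7)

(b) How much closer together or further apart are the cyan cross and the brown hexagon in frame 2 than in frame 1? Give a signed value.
+1.1

Distance in frame 1: 2.8. Distance in frame 2: 3.9.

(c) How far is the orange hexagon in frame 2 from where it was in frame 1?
1.6

The orange hexagon moved from (7.2, 7.1) to (6.8, 8.6), a distance of √(0.4² + 1.5²) ≈ 1.6.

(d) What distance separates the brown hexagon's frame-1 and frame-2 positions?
1.2

The brown hexagon moved from (4.3, 4.6) to (3.1, 4.3), a distance of √(1.2² + 0.3²) ≈ 1.2.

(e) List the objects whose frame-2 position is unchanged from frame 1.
the cyan cross, the red square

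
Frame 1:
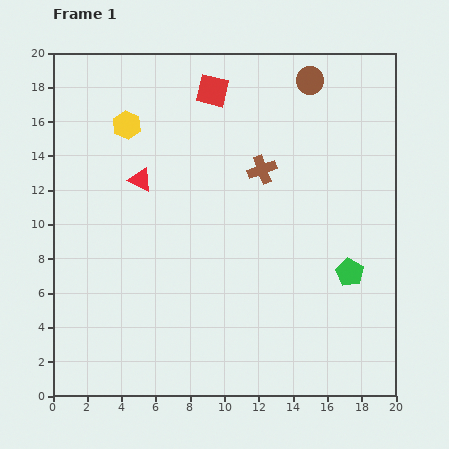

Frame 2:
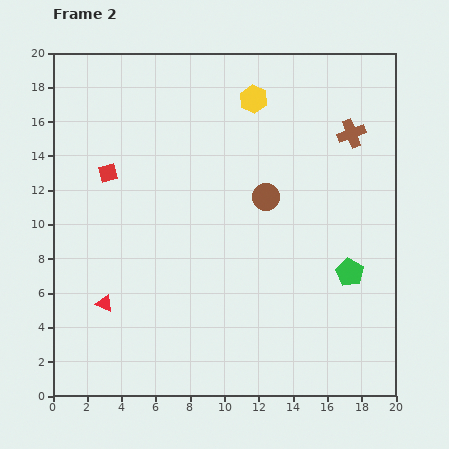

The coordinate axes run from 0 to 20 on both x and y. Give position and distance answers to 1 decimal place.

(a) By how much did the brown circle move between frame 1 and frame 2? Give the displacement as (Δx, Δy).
(-2.6, -6.8)

The brown circle was at (15.0, 18.4) in frame 1 and (12.4, 11.6) in frame 2.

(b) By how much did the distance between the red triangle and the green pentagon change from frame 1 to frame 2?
+1.1

Distance in frame 1: 13.3. Distance in frame 2: 14.4.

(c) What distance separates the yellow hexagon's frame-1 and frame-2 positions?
7.6

The yellow hexagon moved from (4.3, 15.8) to (11.7, 17.3), a distance of √(7.4² + 1.5²) ≈ 7.6.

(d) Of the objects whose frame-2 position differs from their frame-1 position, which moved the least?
the brown cross

(moved 5.6)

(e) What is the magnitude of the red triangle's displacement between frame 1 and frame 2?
7.5

The red triangle moved from (5.1, 12.6) to (3.0, 5.4), a distance of √(2.1² + 7.2²) ≈ 7.5.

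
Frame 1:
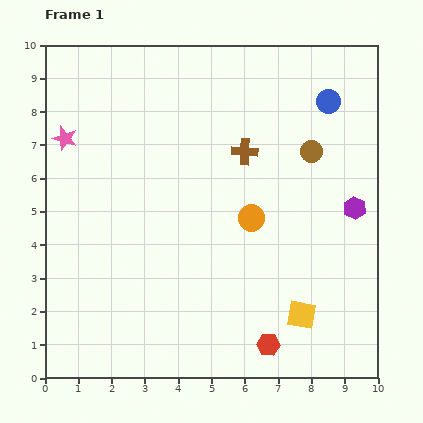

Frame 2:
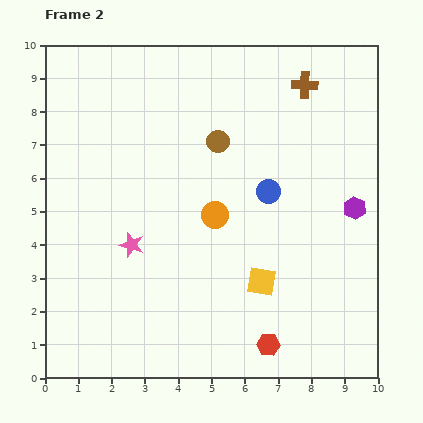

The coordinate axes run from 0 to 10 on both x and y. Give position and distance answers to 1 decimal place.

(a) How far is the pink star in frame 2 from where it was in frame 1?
3.8

The pink star moved from (0.6, 7.2) to (2.6, 4.0), a distance of √(2.0² + 3.2²) ≈ 3.8.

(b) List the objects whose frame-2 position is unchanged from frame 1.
the red hexagon, the purple hexagon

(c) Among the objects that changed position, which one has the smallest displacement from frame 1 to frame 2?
the orange circle

(moved 1.1)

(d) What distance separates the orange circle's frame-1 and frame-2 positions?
1.1

The orange circle moved from (6.2, 4.8) to (5.1, 4.9), a distance of √(1.1² + 0.1²) ≈ 1.1.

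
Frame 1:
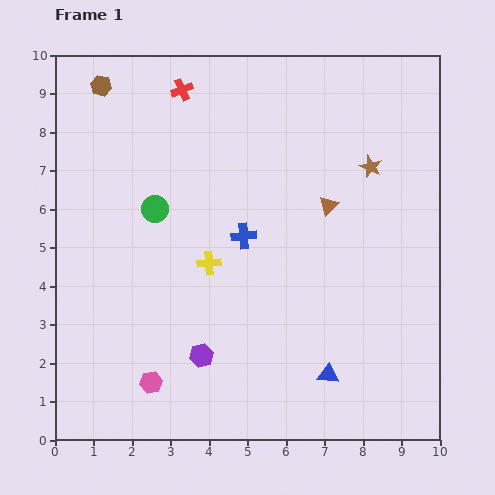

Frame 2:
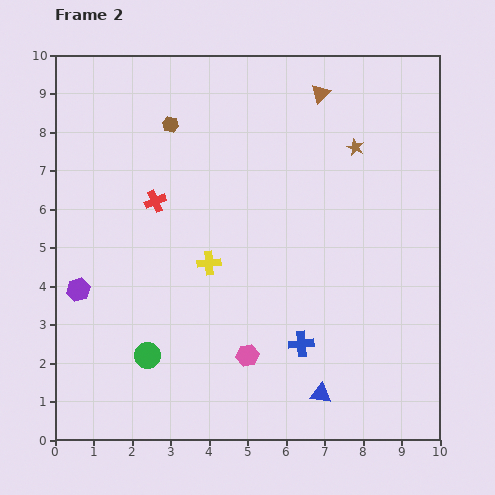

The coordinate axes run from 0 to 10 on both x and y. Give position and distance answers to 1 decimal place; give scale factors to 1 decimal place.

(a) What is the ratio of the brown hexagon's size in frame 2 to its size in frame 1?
0.8×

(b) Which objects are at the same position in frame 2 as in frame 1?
the yellow cross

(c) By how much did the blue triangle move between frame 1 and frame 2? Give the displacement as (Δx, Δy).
(-0.2, -0.5)

The blue triangle was at (7.1, 1.7) in frame 1 and (6.9, 1.2) in frame 2.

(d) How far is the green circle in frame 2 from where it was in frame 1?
3.8

The green circle moved from (2.6, 6.0) to (2.4, 2.2), a distance of √(0.2² + 3.8²) ≈ 3.8.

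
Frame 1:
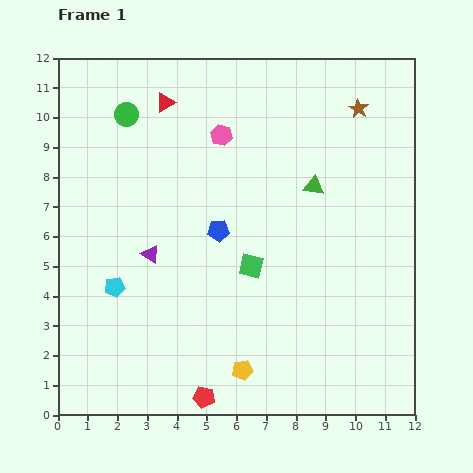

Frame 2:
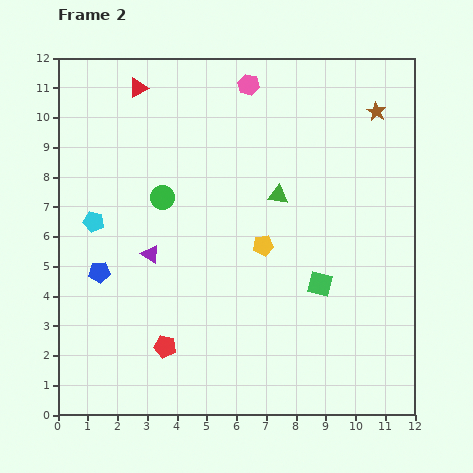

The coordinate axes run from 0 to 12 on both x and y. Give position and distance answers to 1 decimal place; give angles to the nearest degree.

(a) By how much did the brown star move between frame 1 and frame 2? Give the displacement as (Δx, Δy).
(0.6, -0.1)

The brown star was at (10.1, 10.3) in frame 1 and (10.7, 10.2) in frame 2.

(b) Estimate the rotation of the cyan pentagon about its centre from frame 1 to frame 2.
23° clockwise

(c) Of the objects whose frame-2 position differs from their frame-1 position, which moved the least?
the brown star

(moved 0.6)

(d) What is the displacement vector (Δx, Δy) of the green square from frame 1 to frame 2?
(2.3, -0.6)

The green square was at (6.5, 5.0) in frame 1 and (8.8, 4.4) in frame 2.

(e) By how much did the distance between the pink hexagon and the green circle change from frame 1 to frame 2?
+1.5

Distance in frame 1: 3.3. Distance in frame 2: 4.8.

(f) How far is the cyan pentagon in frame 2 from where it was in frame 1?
2.3

The cyan pentagon moved from (1.9, 4.3) to (1.2, 6.5), a distance of √(0.7² + 2.2²) ≈ 2.3.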